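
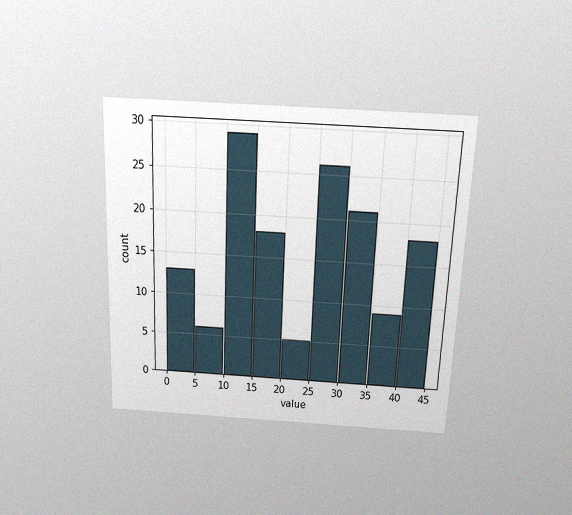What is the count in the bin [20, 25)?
5

The chart is tilted about 2° clockwise and viewed slightly from above, with some photo noise. The [20, 25) bin has height 5.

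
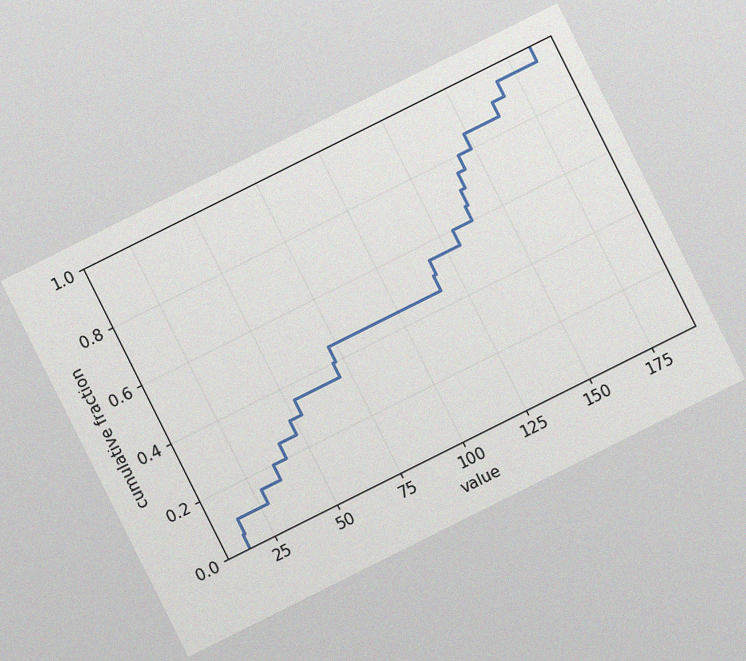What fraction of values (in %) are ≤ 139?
The chart is tilted about 27° counter-clockwise, with some photo noise. At x=139 the ECDF step is at 70%.

70%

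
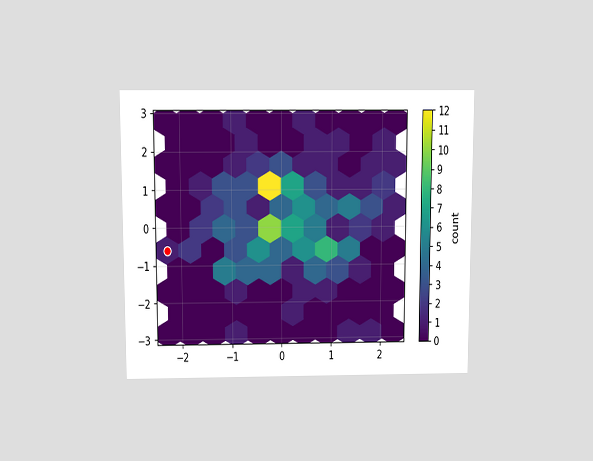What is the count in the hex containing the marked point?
The chart is viewed slightly from above. The marked hex reads 1 on the colorbar.

1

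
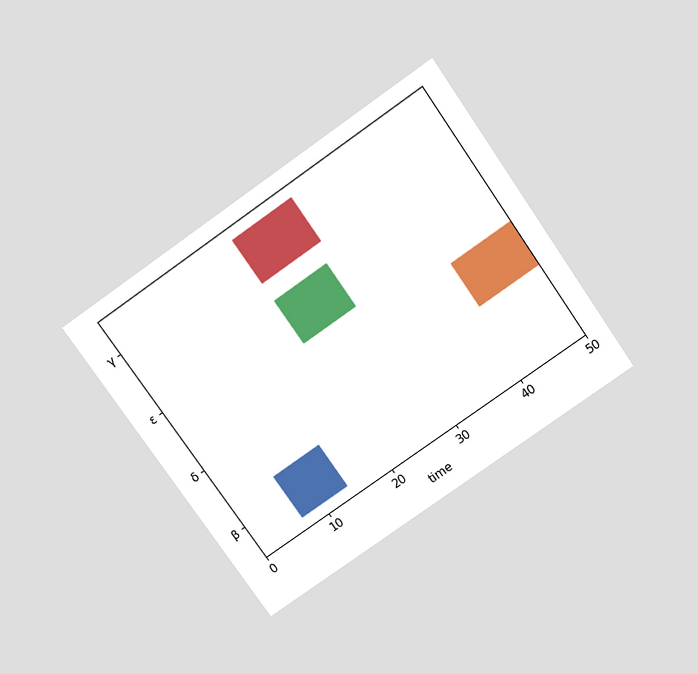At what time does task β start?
The chart is tilted about 35° counter-clockwise and viewed slightly from above. The β bar begins at t=7.

7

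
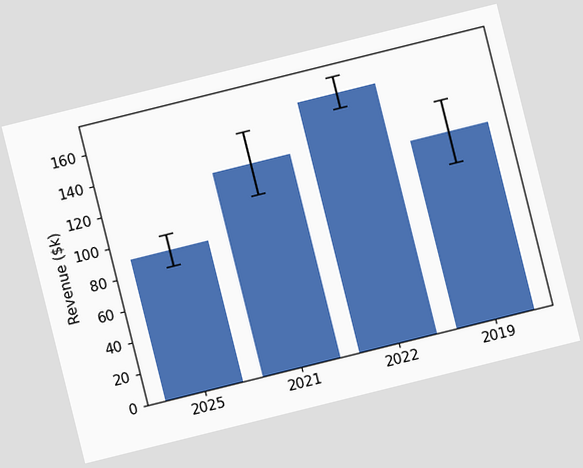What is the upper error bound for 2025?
The chart is tilted about 14° counter-clockwise. The 2025 bar's upper whisker reaches $100k.

$100k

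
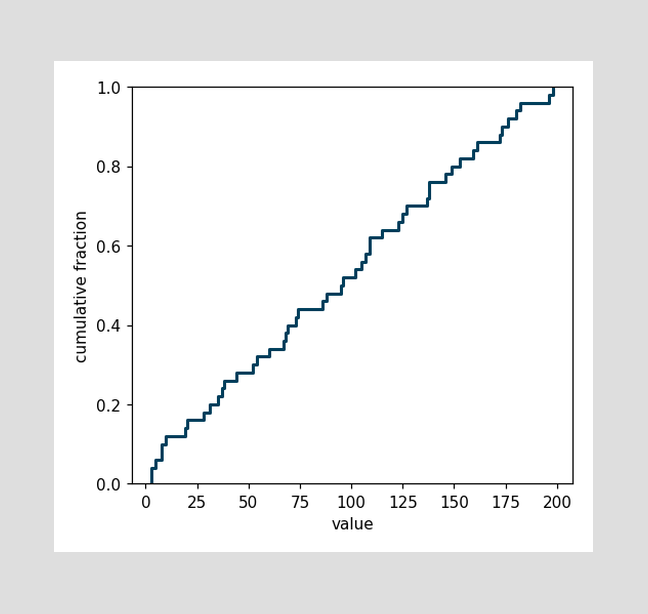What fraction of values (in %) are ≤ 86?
At x=86 the ECDF step is at 46%.

46%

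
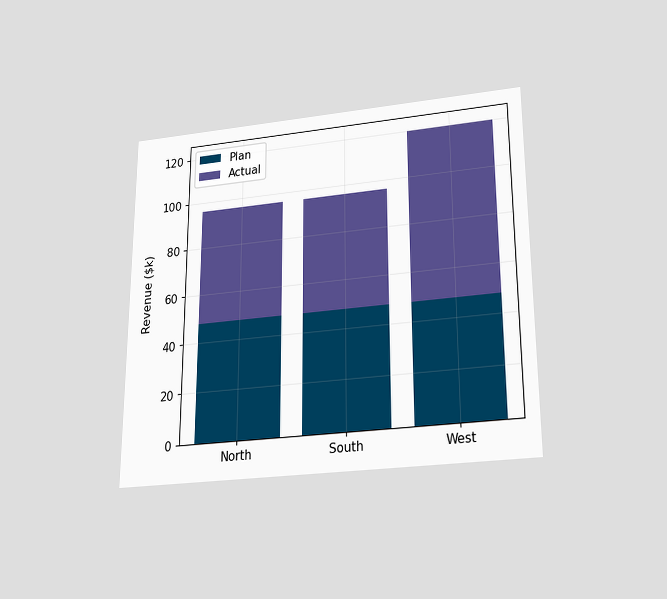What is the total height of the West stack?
The chart is viewed slightly from below. The West stack's top reaches $120k on the y-axis.

$120k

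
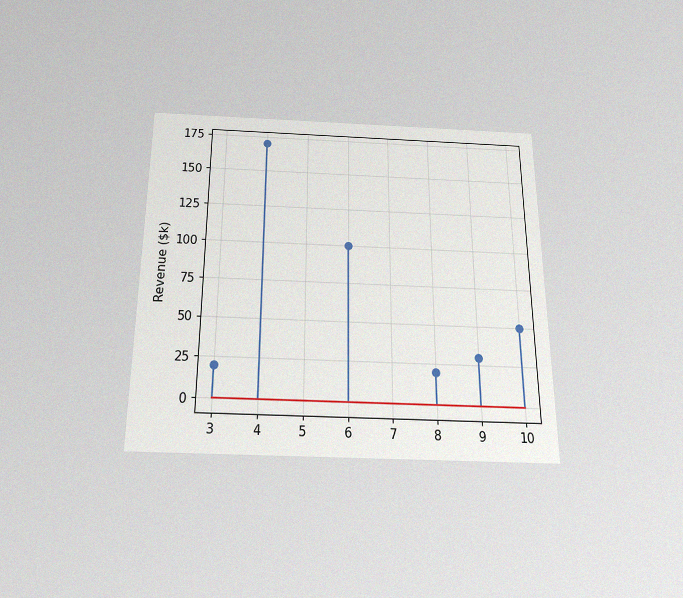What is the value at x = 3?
The chart is viewed slightly from below, with some photo noise. The stem at x=3 reaches $20k.

$20k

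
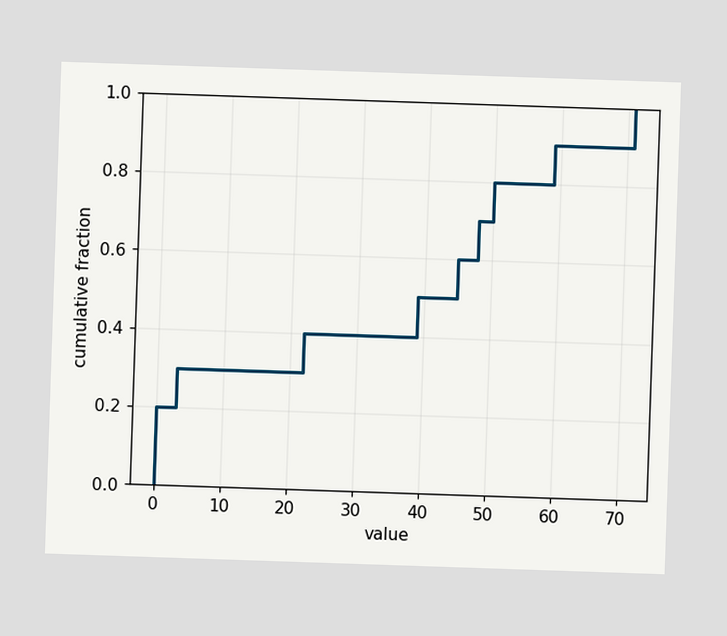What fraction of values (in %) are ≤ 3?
At x=3 the ECDF step is at 30%.

30%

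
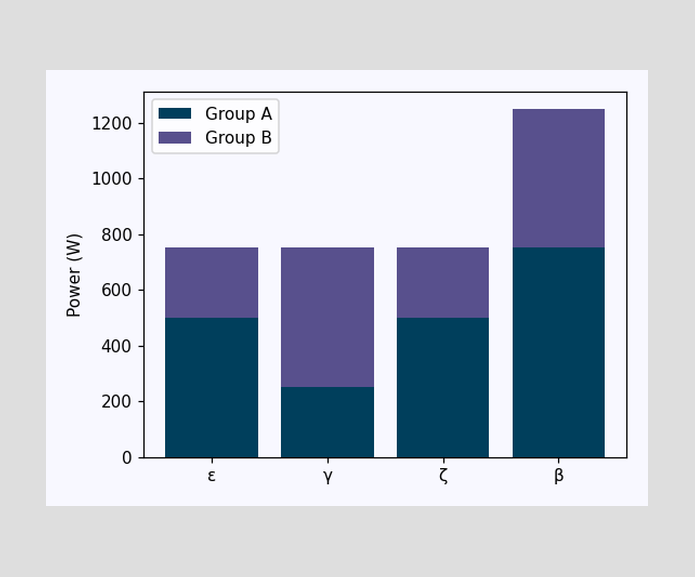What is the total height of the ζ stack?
750W

The ζ stack's top reaches 750W on the y-axis.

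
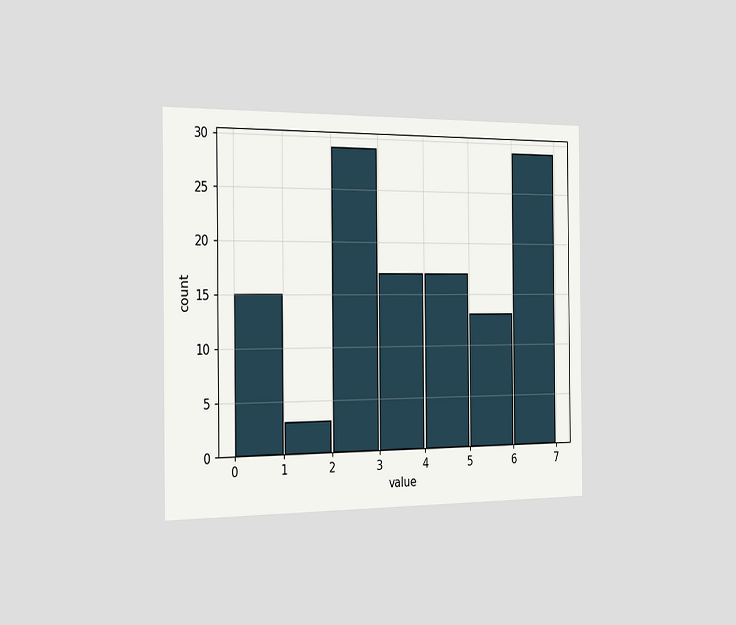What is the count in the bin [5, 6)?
13

The chart is viewed slightly from the left. The [5, 6) bin has height 13.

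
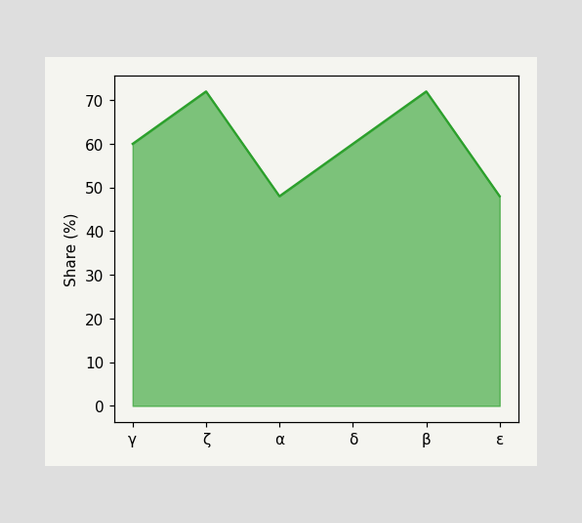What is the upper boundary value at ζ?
At ζ the upper boundary is at 72%.

72%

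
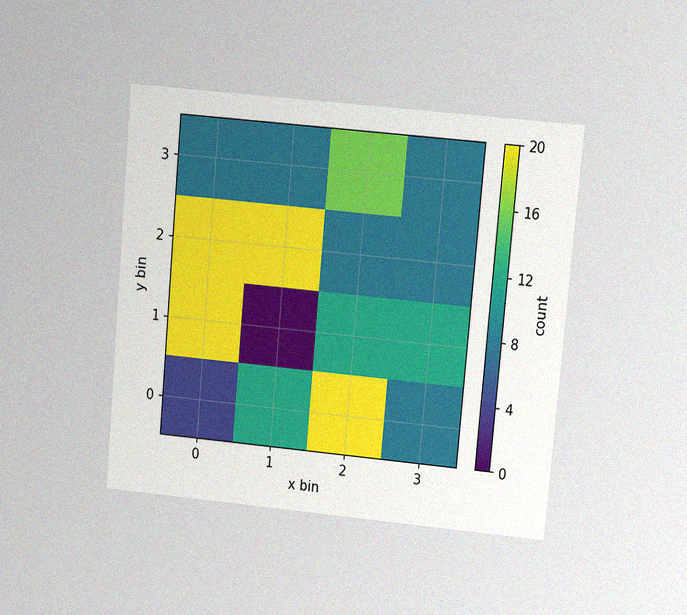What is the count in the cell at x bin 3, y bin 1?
12

The chart is tilted about 5° clockwise and viewed at a slight angle, with some photo noise. Matching the cell (3, 1) against the colorbar gives 12.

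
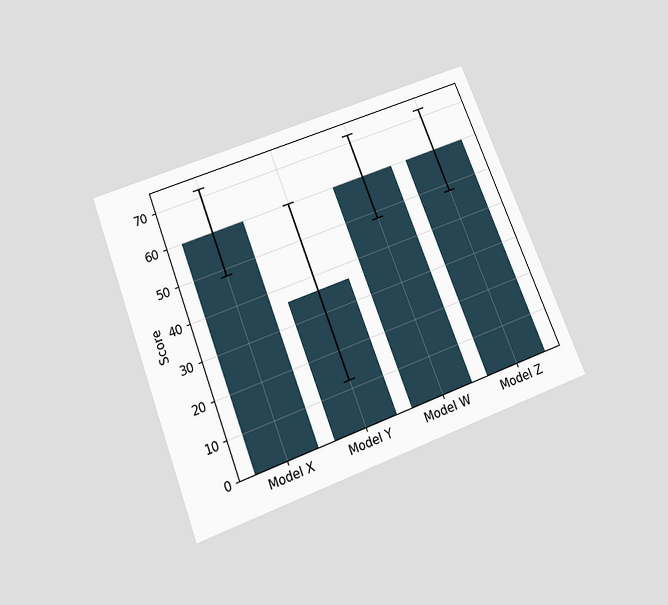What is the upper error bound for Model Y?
60

The chart is tilted about 21° counter-clockwise and viewed slightly from below. The Model Y bar's upper whisker reaches 60.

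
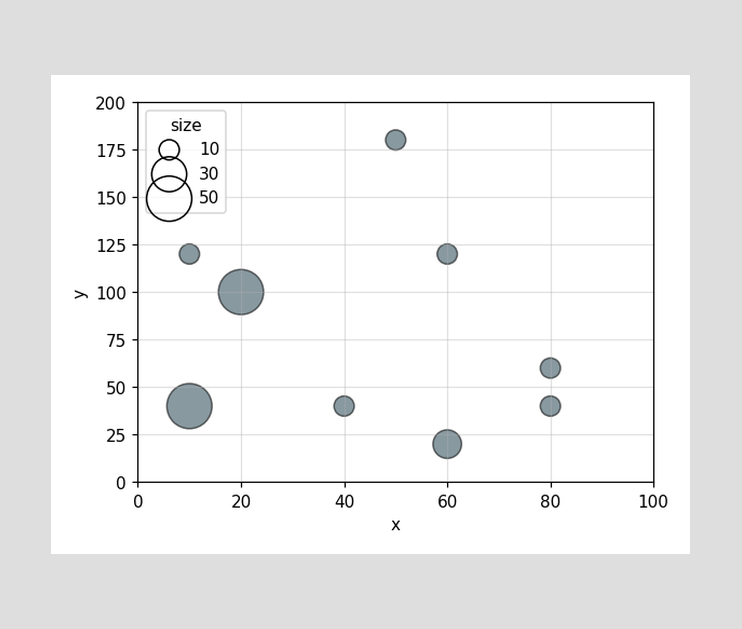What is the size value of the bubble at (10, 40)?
Matching the bubble at (10, 40) against the size legend gives 50.

50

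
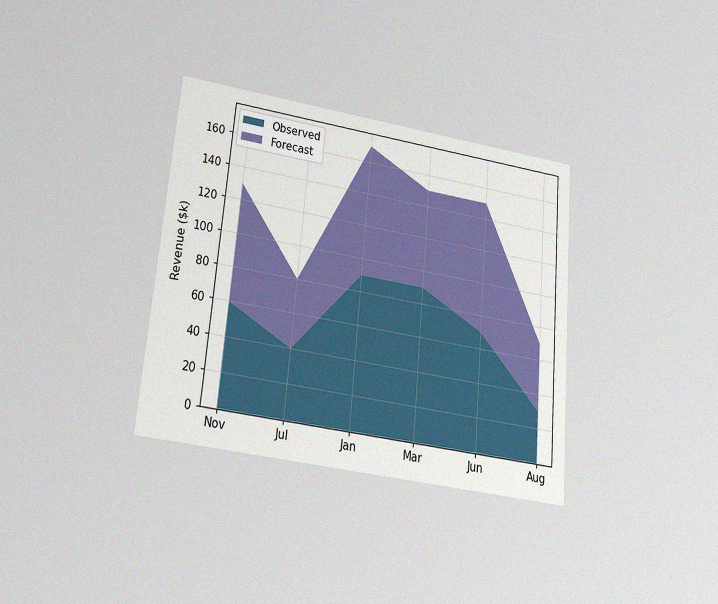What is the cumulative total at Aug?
The chart is tilted about 5° clockwise and viewed slightly from below, with some photo noise. The stacked total at Aug reaches $70k.

$70k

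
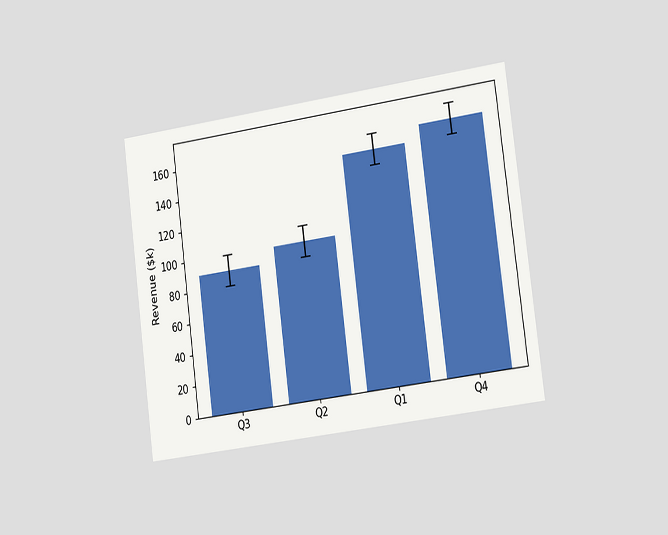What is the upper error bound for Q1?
$160k

The chart is tilted about 7° counter-clockwise and viewed slightly from the right. The Q1 bar's upper whisker reaches $160k.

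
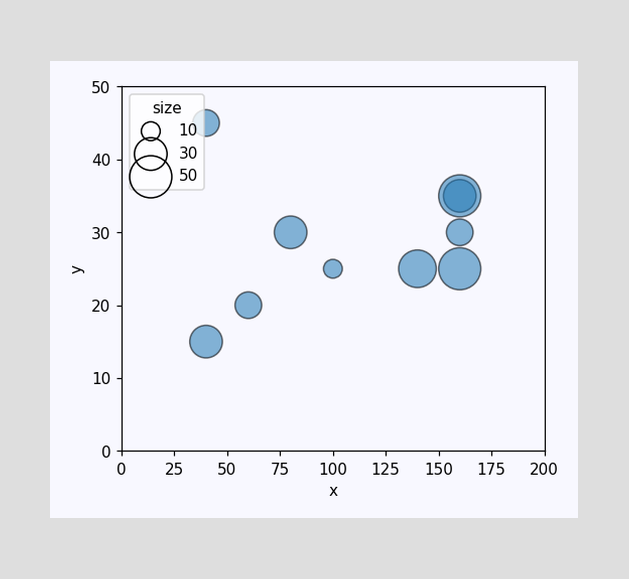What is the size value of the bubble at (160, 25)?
50

Matching the bubble at (160, 25) against the size legend gives 50.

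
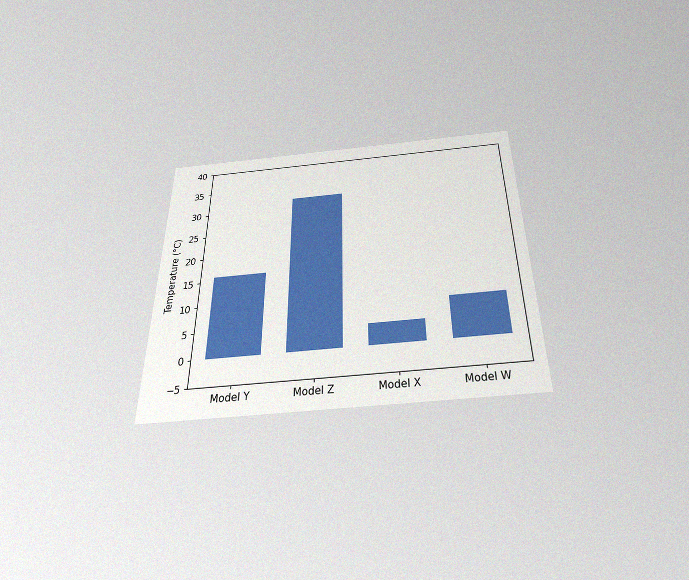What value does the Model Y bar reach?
The chart is viewed slightly from below, with some photo noise. Reading along the chart's y-axis, the Model Y bar reaches 16°C.

16°C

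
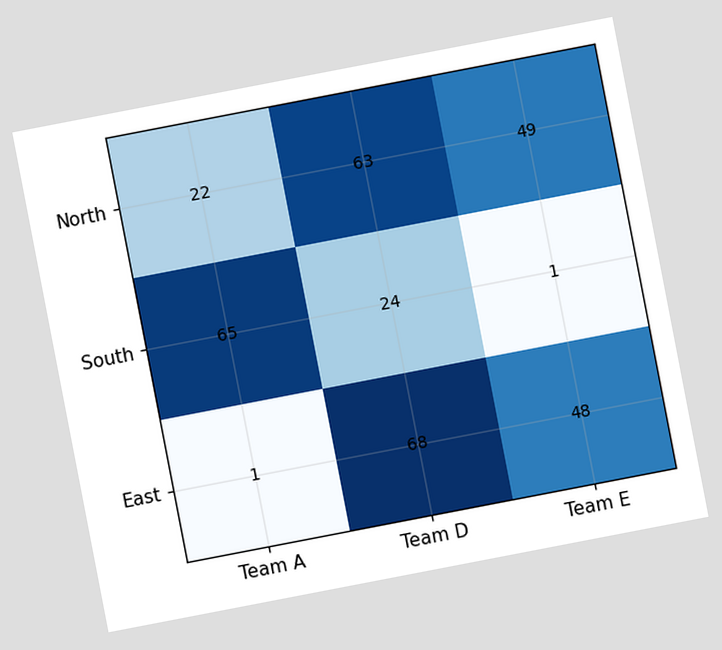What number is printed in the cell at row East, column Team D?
68

The chart is tilted about 11° counter-clockwise. The (East, Team D) cell reads 68.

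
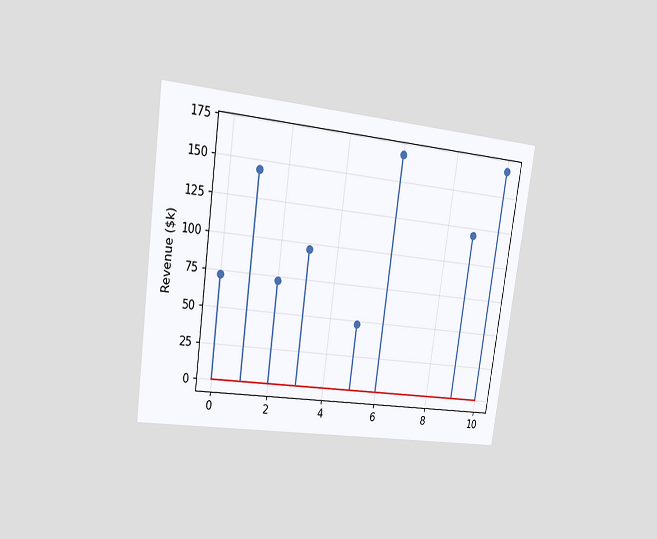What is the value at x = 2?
$72k

The chart is tilted about 8° clockwise and viewed at a slight angle. The stem at x=2 reaches $72k.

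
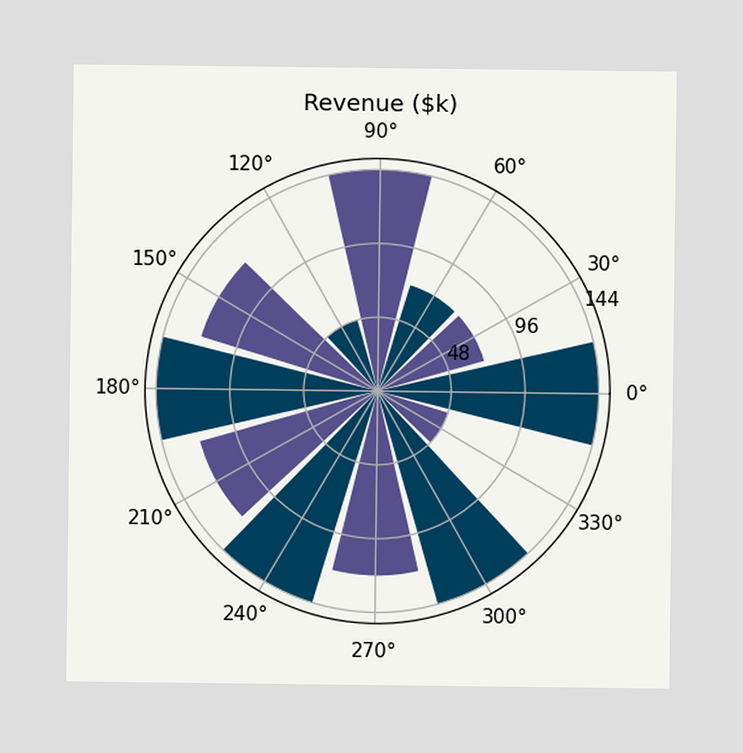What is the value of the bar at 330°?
The bar at 330° reaches $48k on the radial axis.

$48k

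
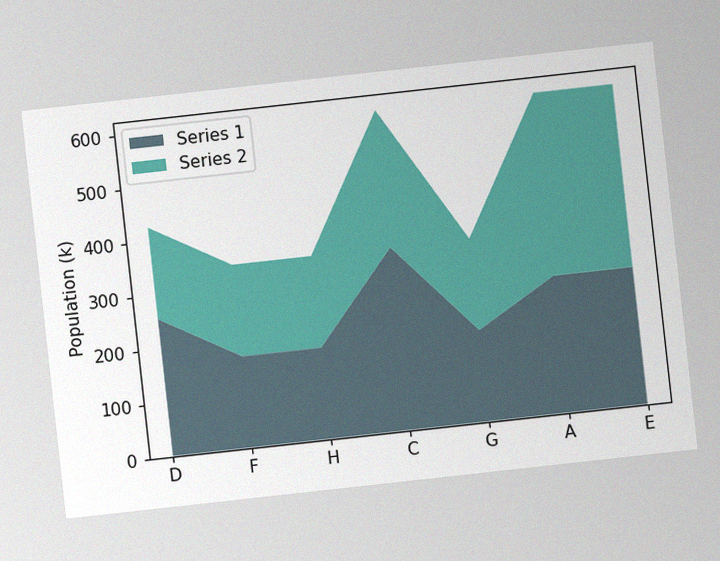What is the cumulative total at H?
340k

The chart is tilted about 6° counter-clockwise, with some photo noise. The stacked total at H reaches 340k.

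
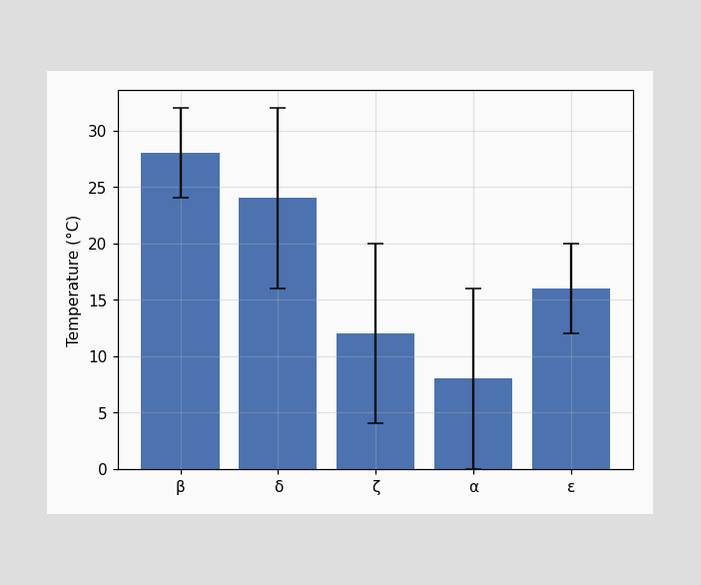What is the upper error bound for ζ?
The ζ bar's upper whisker reaches 20°C.

20°C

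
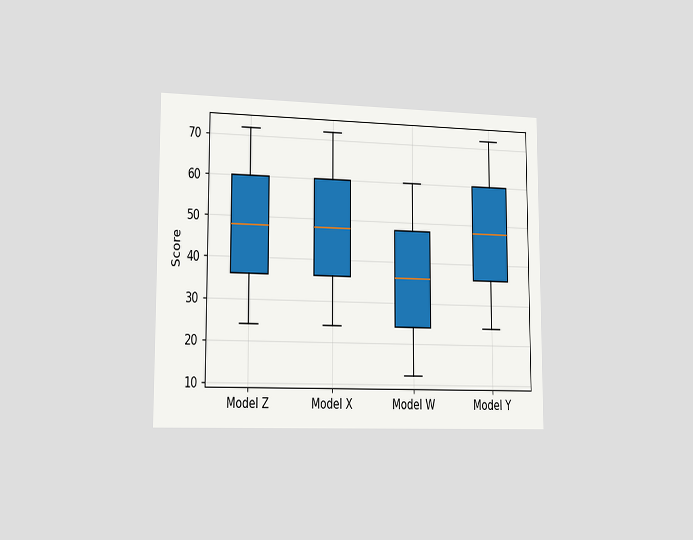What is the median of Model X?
48

The chart is viewed slightly from the left. The median line in the Model X box sits at 48.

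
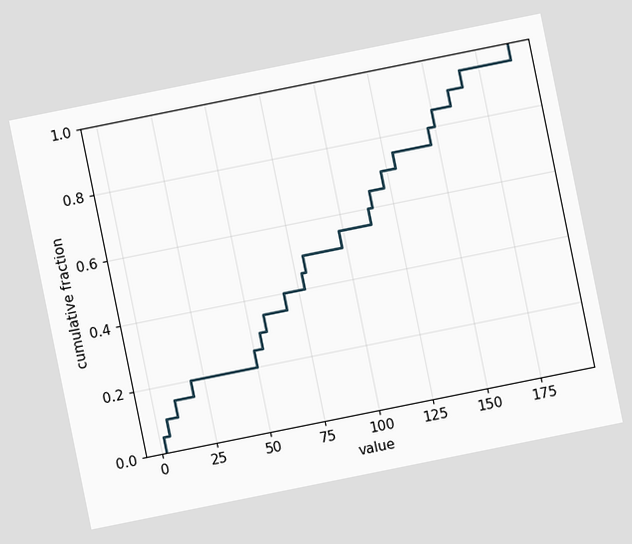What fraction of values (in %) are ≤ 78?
45%

The chart is tilted about 11° counter-clockwise. At x=78 the ECDF step is at 45%.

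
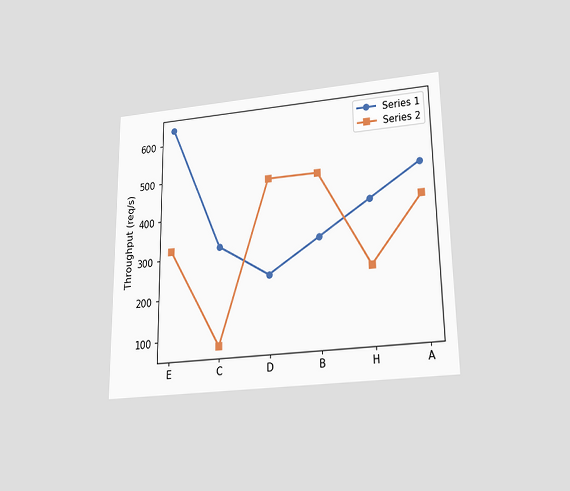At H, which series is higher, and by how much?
Series 1, by 160req/s

The chart is viewed slightly from below. At H, Series 1 sits above the other line by 160req/s.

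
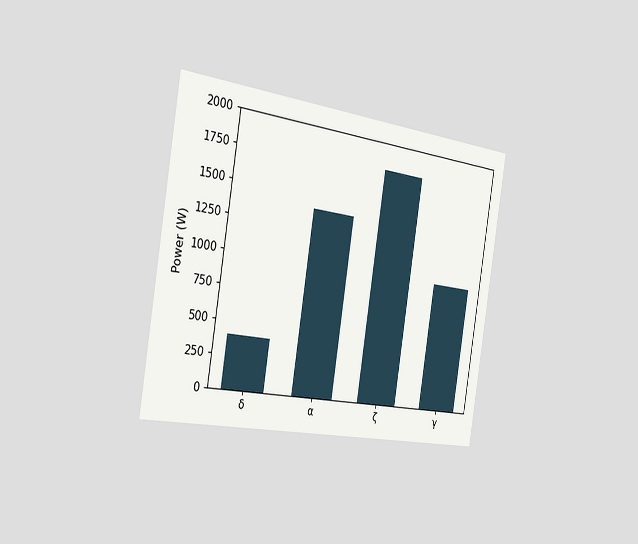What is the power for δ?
The chart is tilted about 9° clockwise and viewed slightly from the left. Reading along the chart's y-axis, the δ bar reaches 400W.

400W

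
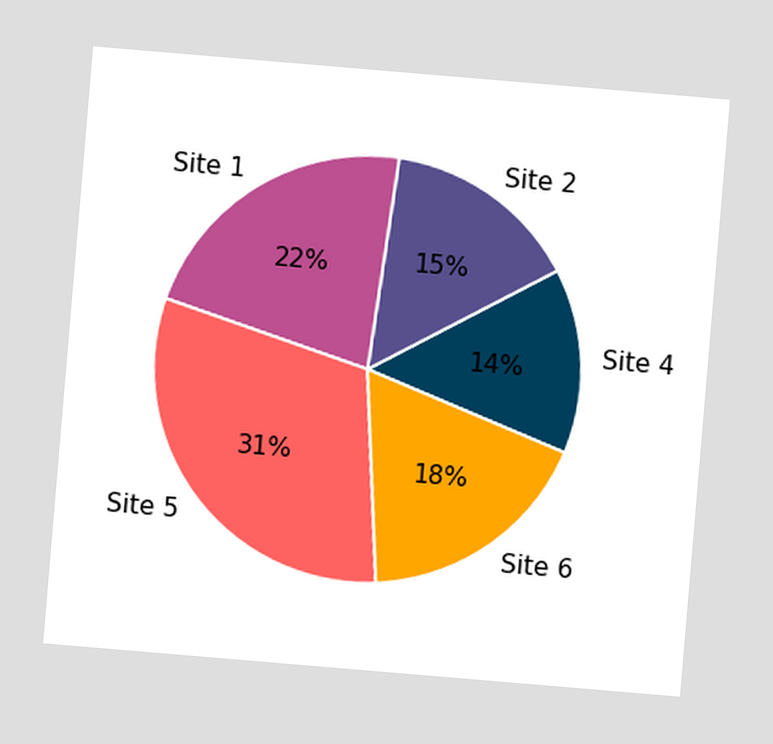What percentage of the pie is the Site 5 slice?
The chart is tilted about 5° clockwise. The Site 5 slice takes up 31% of the pie.

31%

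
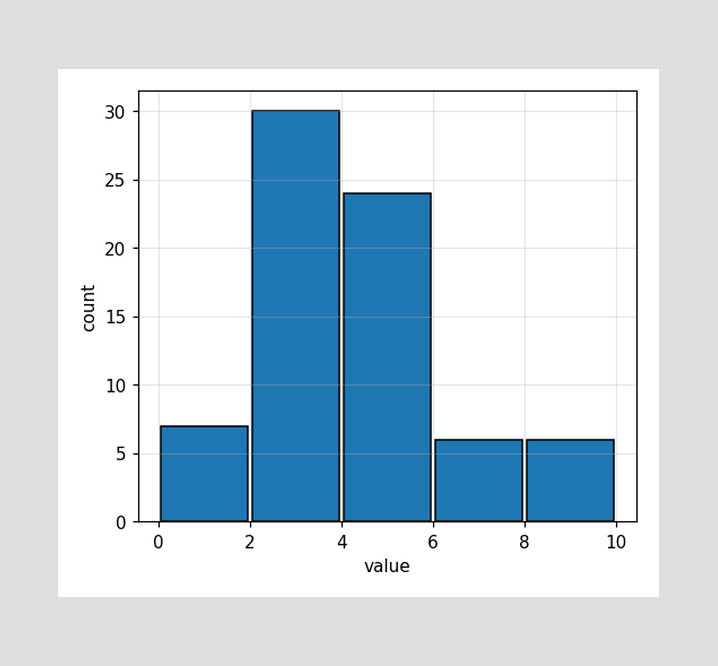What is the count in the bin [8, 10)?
The [8, 10) bin has height 6.

6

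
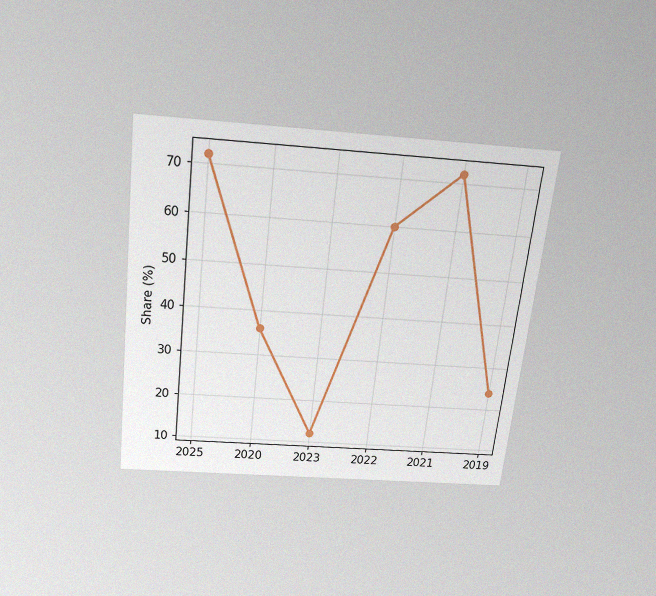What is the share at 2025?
72%

The chart is tilted about 6° clockwise and viewed slightly from above, with some photo noise. At 2025, the line is at 72%.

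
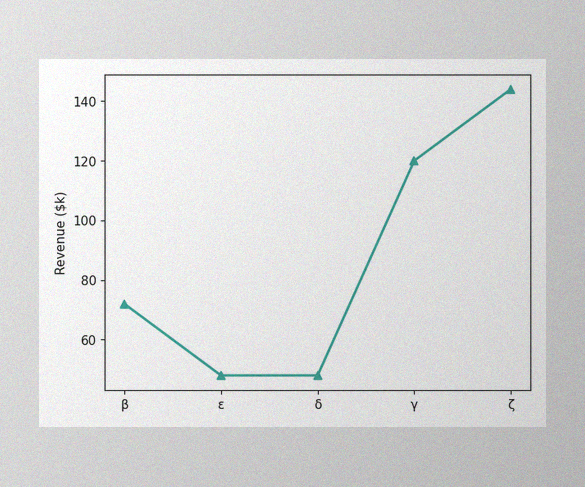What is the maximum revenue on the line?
$144k

The image has some photo noise and uneven lighting. The highest point is at ζ, and reading across to the y-axis gives $144k.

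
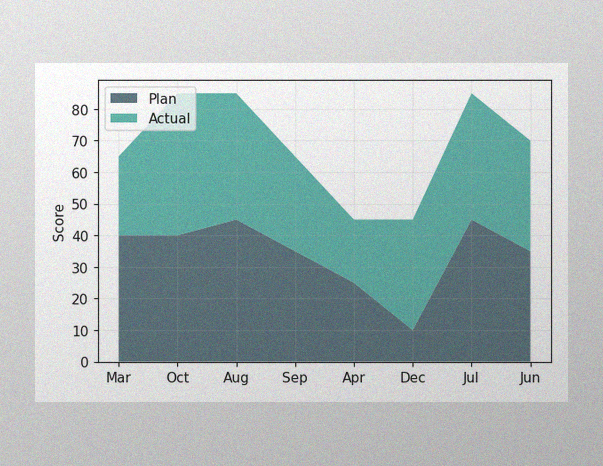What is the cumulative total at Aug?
85

The image has some photo noise and uneven lighting. The stacked total at Aug reaches 85.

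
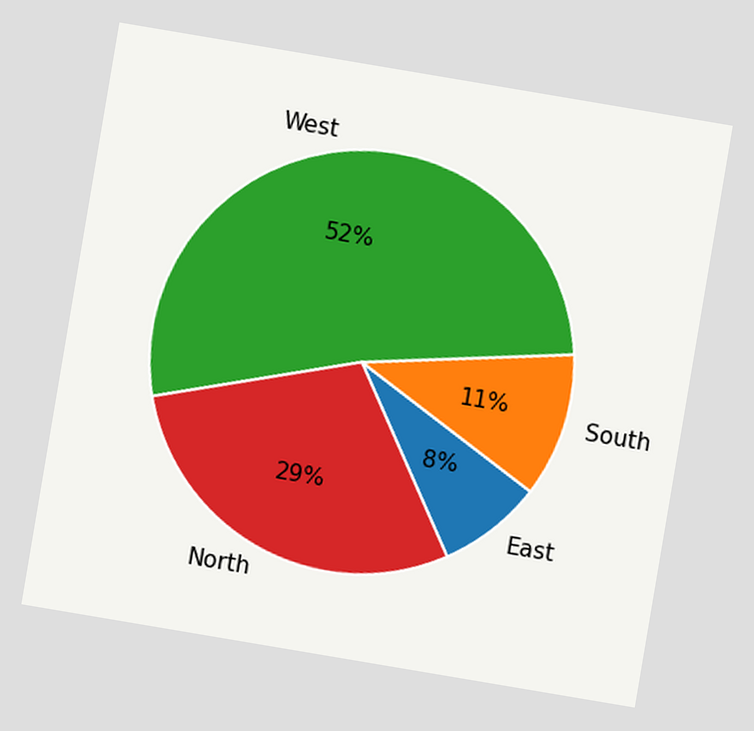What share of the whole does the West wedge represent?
The chart is tilted about 10° clockwise. The West slice takes up 52% of the pie.

52%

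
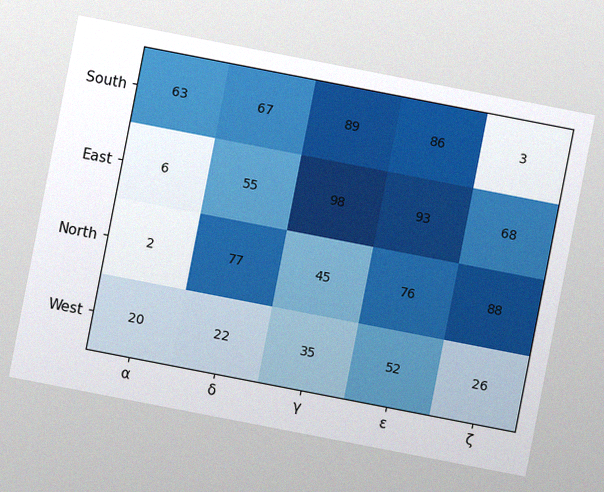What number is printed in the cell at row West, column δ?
22

The chart is tilted about 11° clockwise, with some photo noise. The (West, δ) cell reads 22.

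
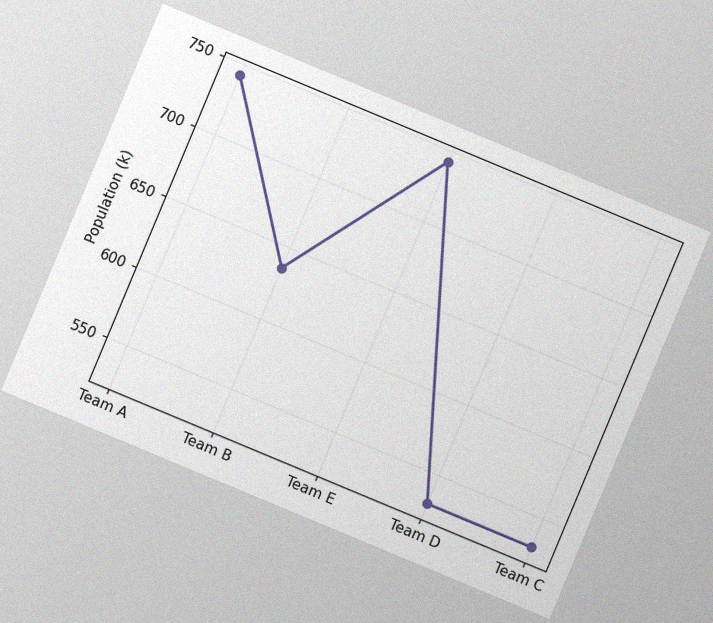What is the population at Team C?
The chart is tilted about 23° clockwise, with some photo noise. At Team C, the line is at 530k.

530k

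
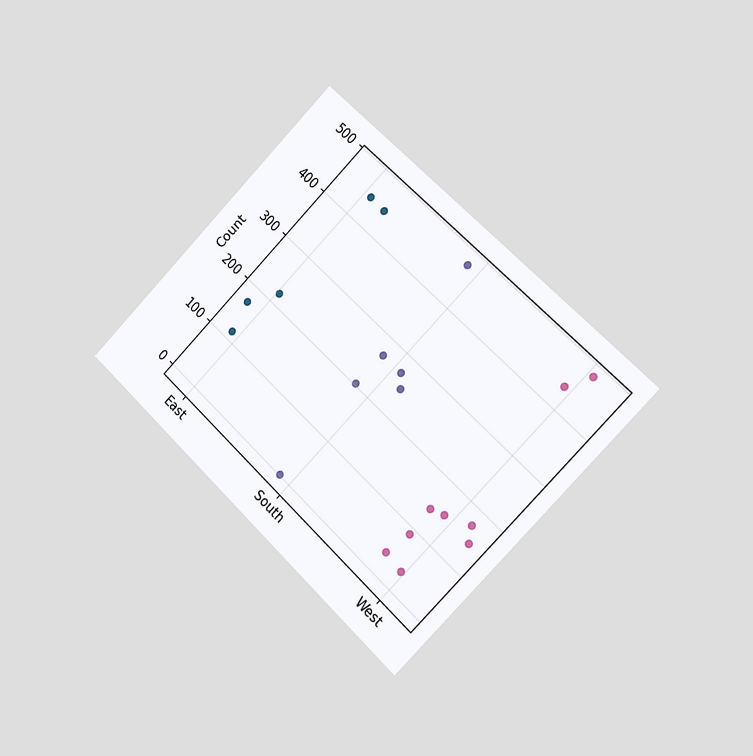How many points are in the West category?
The chart is tilted about 45° clockwise and viewed slightly from the right. Counting the markers in the West column gives 9.

9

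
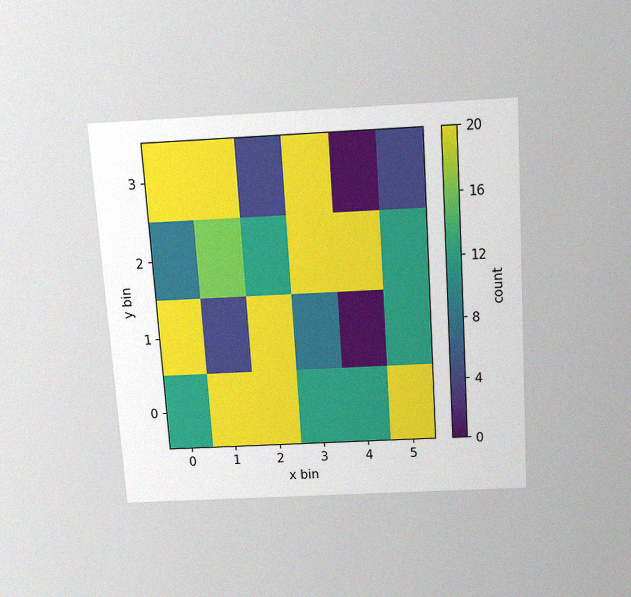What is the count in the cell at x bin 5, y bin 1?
12

The chart is tilted about 4° counter-clockwise and viewed slightly from above, with some photo noise. Matching the cell (5, 1) against the colorbar gives 12.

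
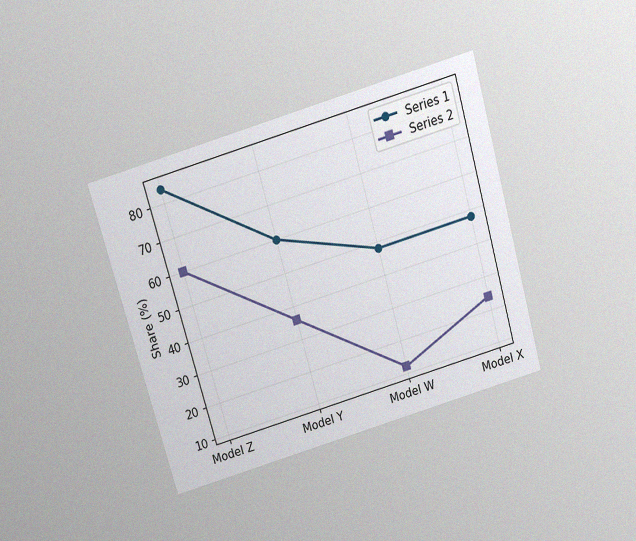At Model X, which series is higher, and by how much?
The chart is tilted about 16° counter-clockwise and viewed slightly from above, with some photo noise. At Model X, Series 1 sits above the other line by 24%.

Series 1, by 24%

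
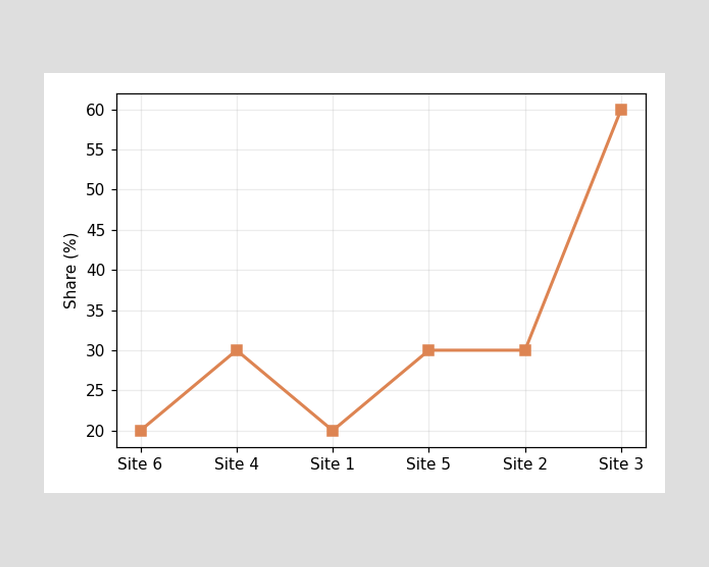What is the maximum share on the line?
60%

The highest point is at Site 3, and reading across to the y-axis gives 60%.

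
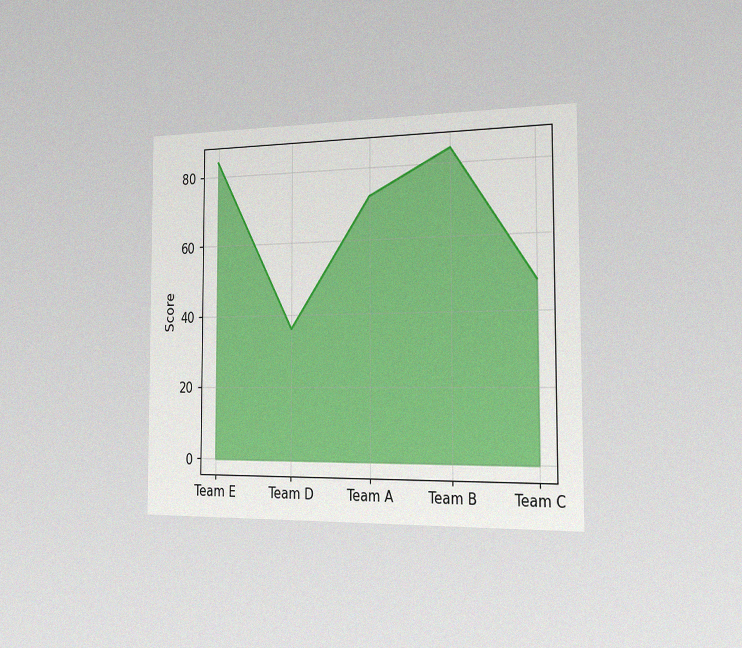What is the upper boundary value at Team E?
84

The chart is viewed slightly from the right, with some photo noise. At Team E the upper boundary is at 84.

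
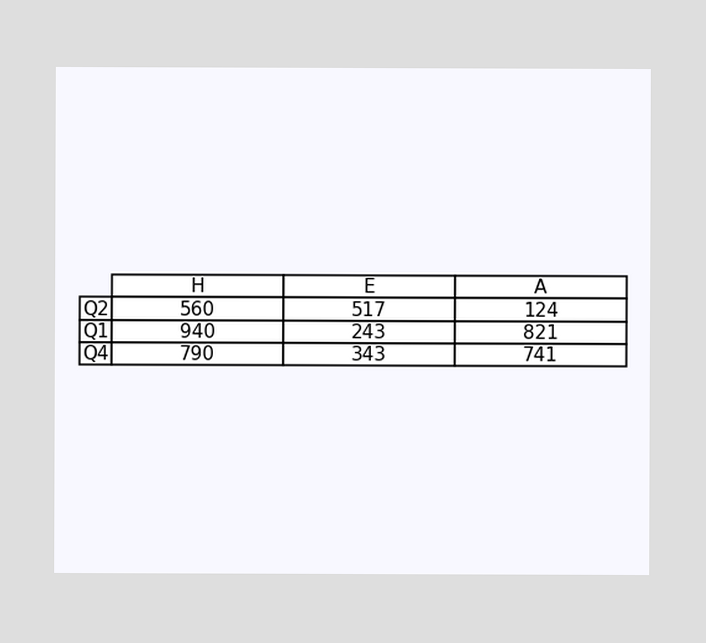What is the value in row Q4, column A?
741

The (Q4, A) cell reads 741.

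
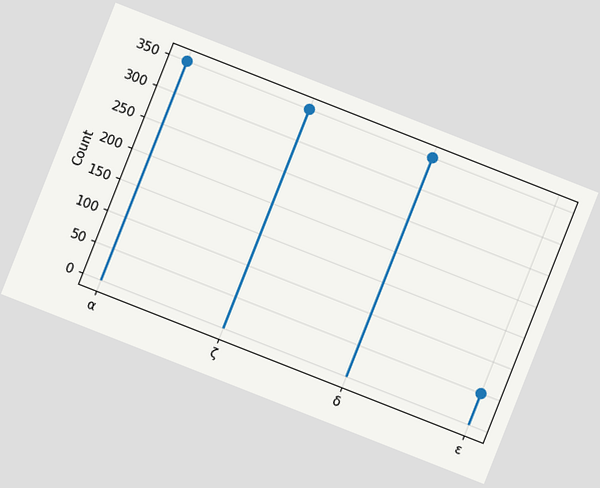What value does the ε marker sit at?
The chart is tilted about 21° clockwise. The ε marker sits at 50.

50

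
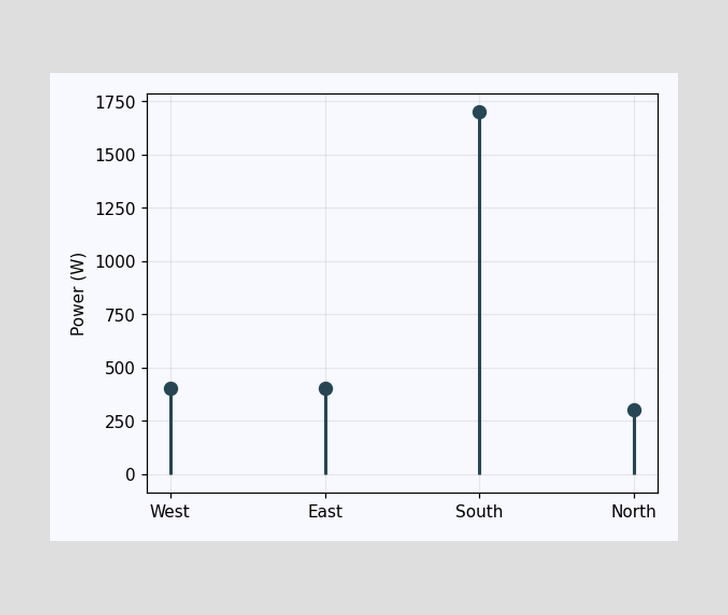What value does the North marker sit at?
300W

The North marker sits at 300W.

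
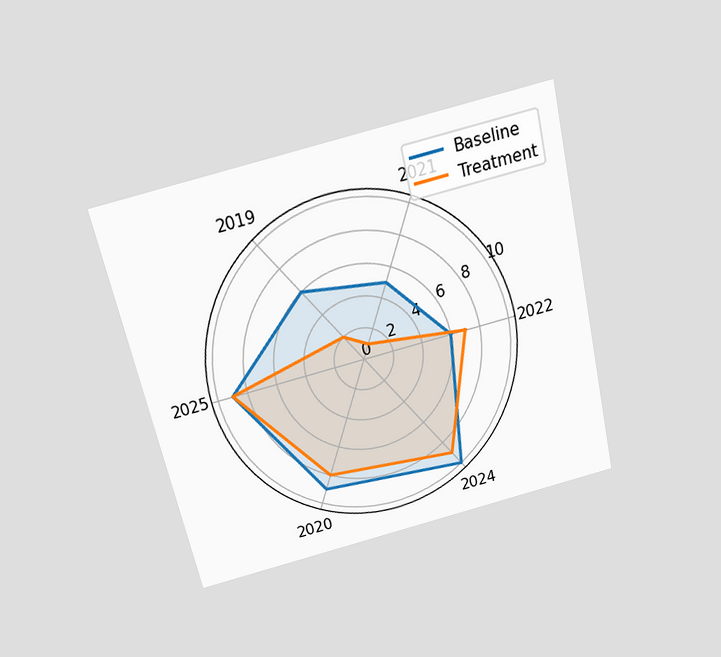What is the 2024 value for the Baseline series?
10

The chart is tilted about 13° counter-clockwise and viewed slightly from above. On the 2024 axis, Baseline reaches 10.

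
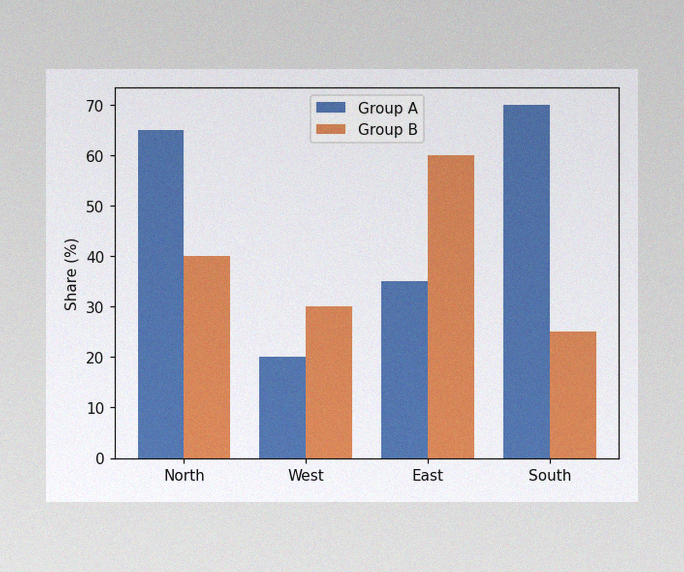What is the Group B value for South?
25%

The image has some photo noise and uneven lighting. The Group B bar at South reaches 25% on the y-axis.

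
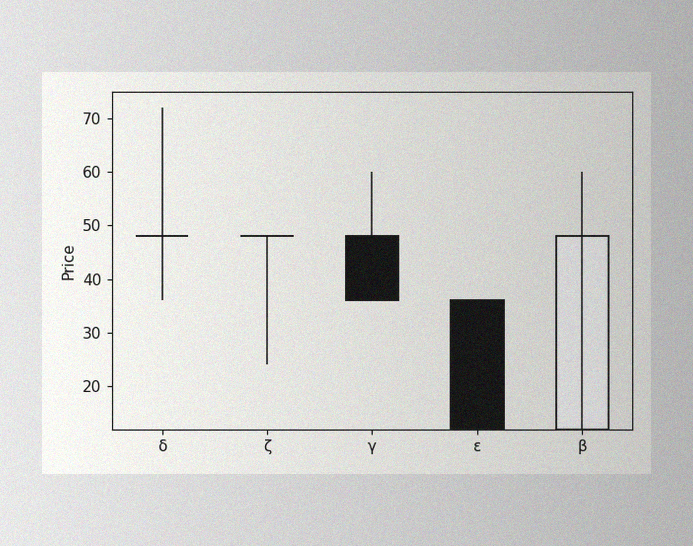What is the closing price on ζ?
48

The image has some photo noise and uneven lighting. The ζ candle closes at 48.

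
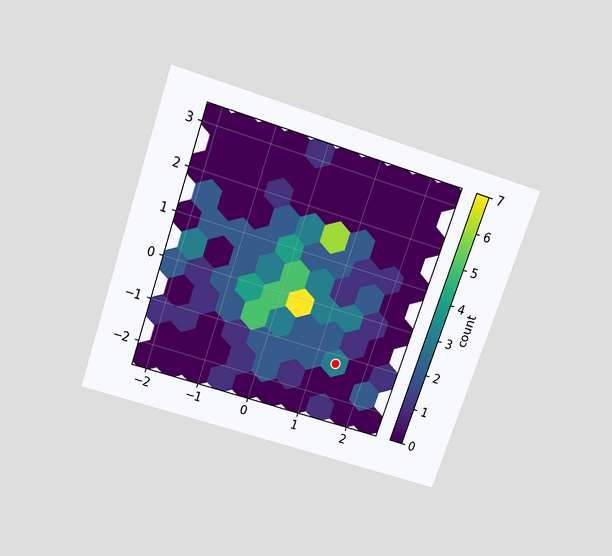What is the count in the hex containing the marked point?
3

The chart is tilted about 19° clockwise and viewed slightly from above. The marked hex reads 3 on the colorbar.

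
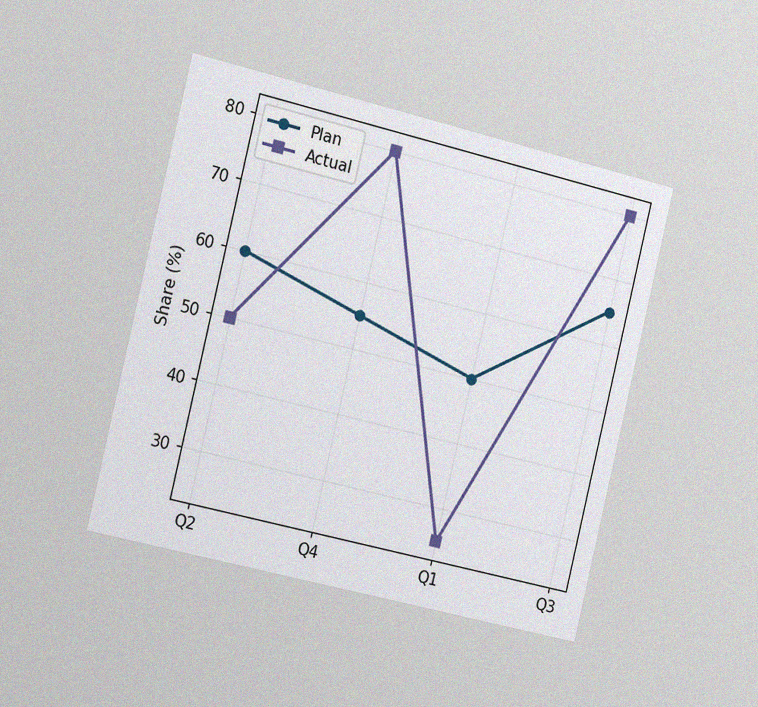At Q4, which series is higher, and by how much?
The chart is tilted about 13° clockwise and viewed slightly from the left, with some photo noise. At Q4, Actual sits above the other line by 25%.

Actual, by 25%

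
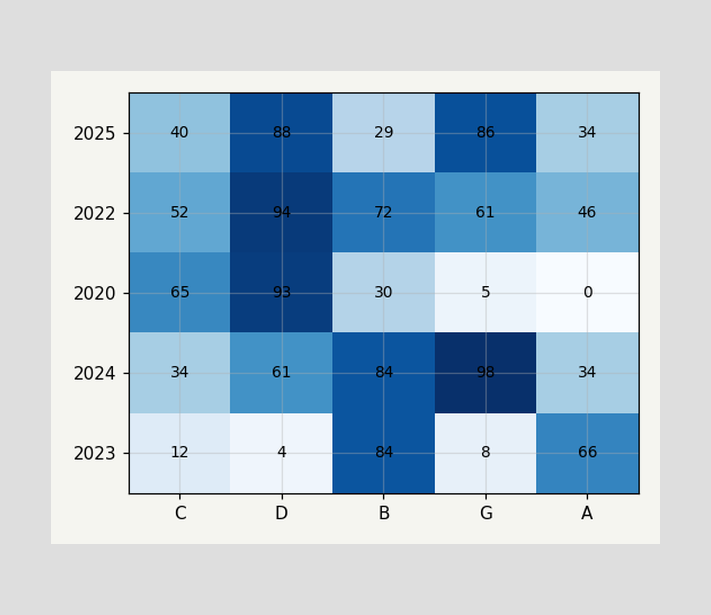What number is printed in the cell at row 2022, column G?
61

The (2022, G) cell reads 61.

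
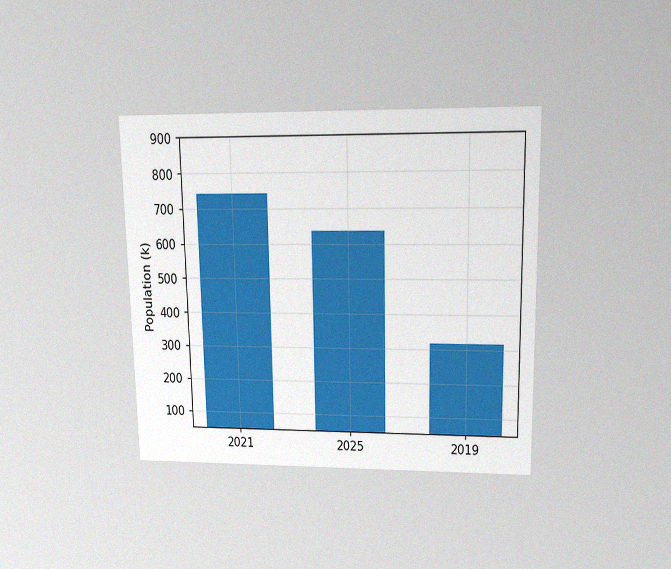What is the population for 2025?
636k

The chart is viewed slightly from above, with some photo noise. Reading along the chart's y-axis, the 2025 bar reaches 636k.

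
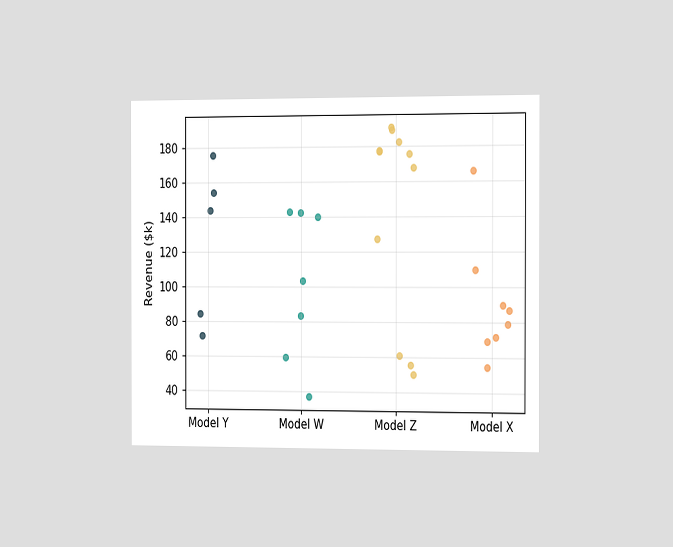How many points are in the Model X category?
8

The chart is viewed slightly from the right. Counting the markers in the Model X column gives 8.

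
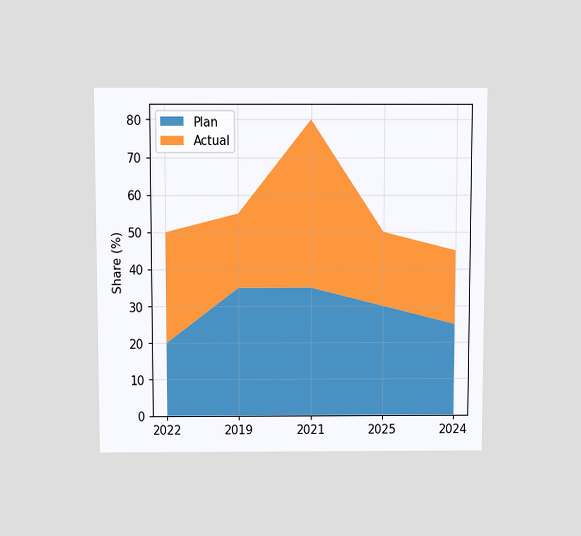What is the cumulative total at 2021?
The chart is viewed slightly from above. The stacked total at 2021 reaches 80%.

80%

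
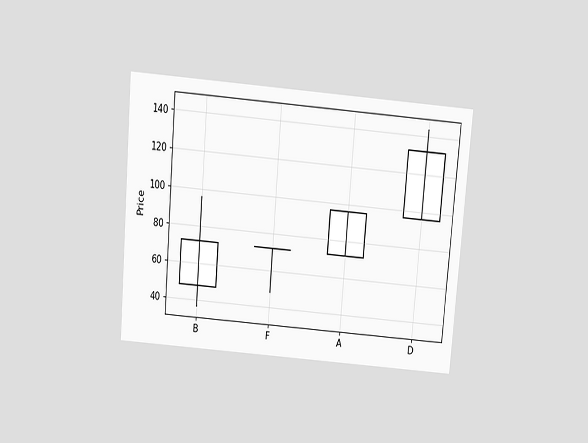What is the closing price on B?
72

The chart is tilted about 5° clockwise and viewed slightly from above. The B candle closes at 72.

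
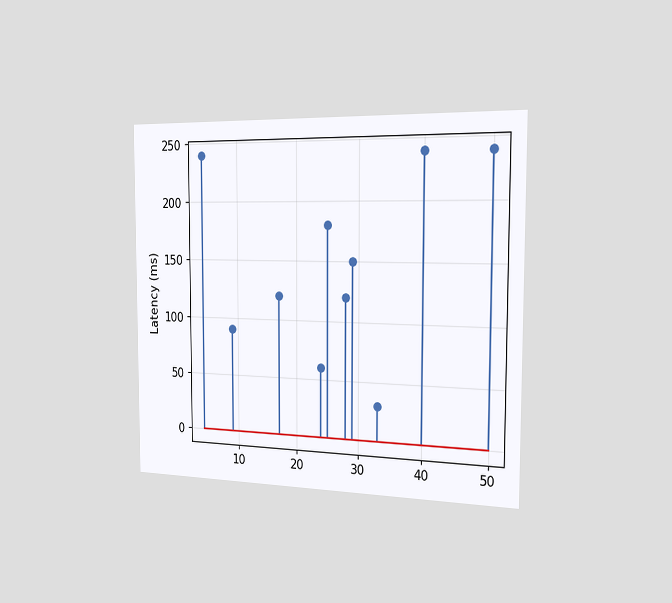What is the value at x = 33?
30ms

The chart is viewed slightly from the right. The stem at x=33 reaches 30ms.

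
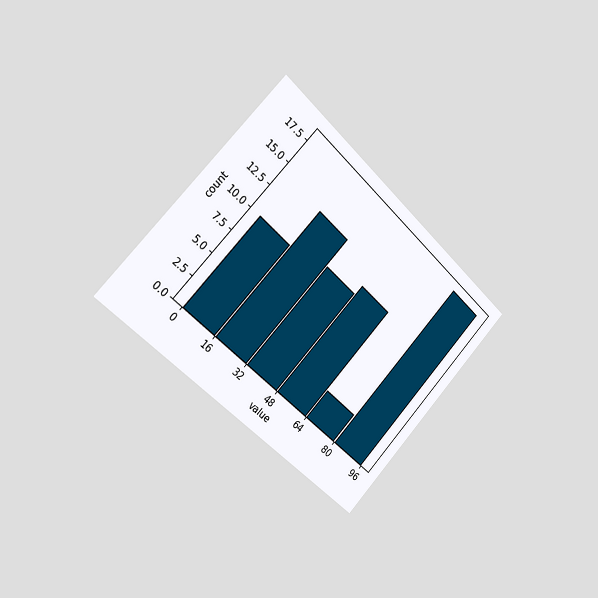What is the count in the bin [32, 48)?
The chart is tilted about 44° clockwise and viewed slightly from the left. The [32, 48) bin has height 11.

11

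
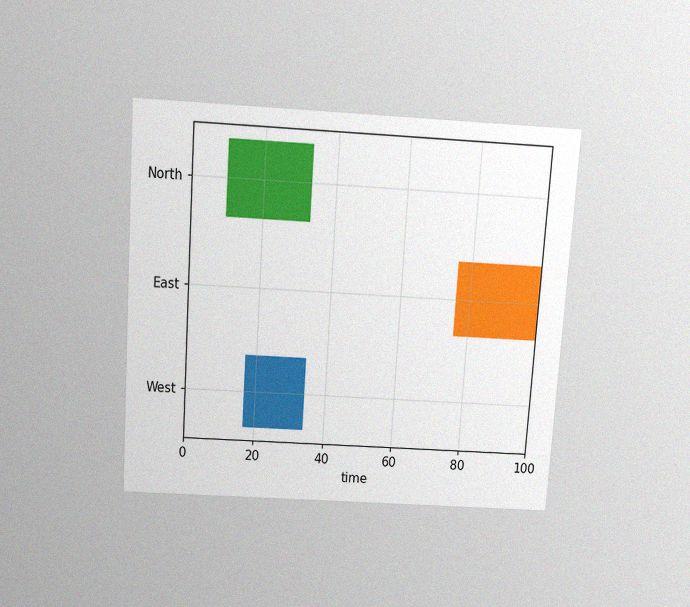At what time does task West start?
The chart is tilted about 4° clockwise and viewed slightly from above, with some photo noise. The West bar begins at t=17.

17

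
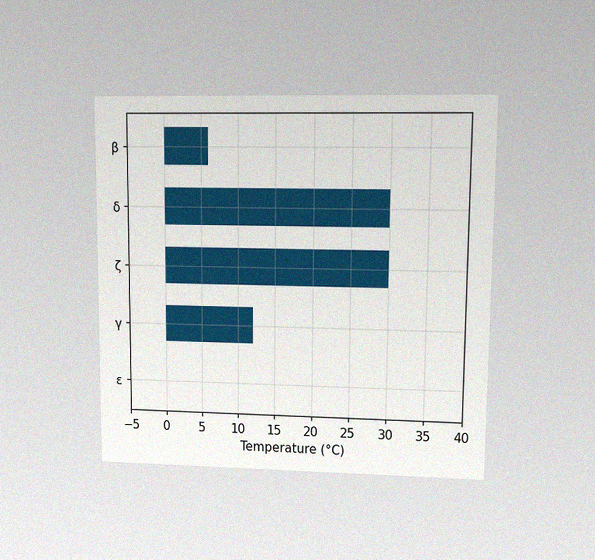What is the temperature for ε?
0°C

The chart is viewed at a slight angle, with some photo noise. Reading along the chart's x-axis, the ε bar reaches 0°C.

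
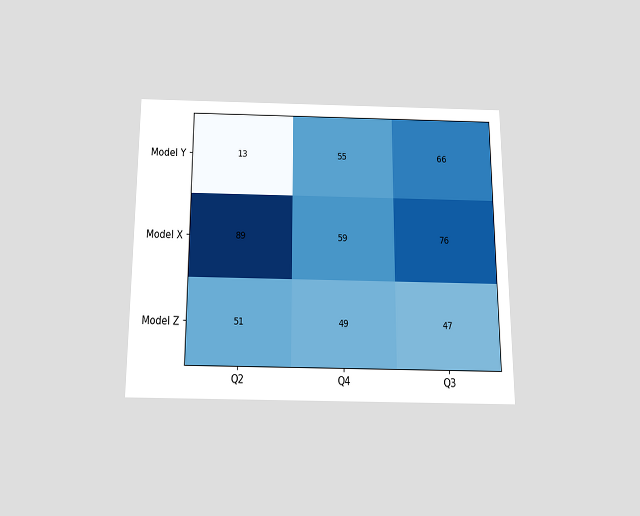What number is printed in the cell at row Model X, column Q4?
The chart is viewed slightly from below. The (Model X, Q4) cell reads 59.

59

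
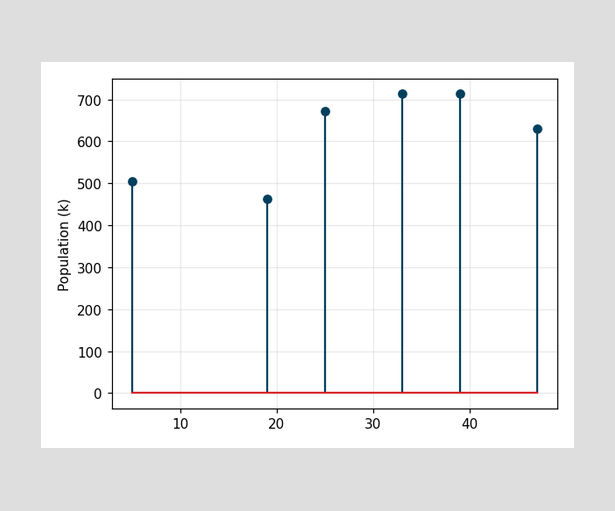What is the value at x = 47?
The stem at x=47 reaches 630k.

630k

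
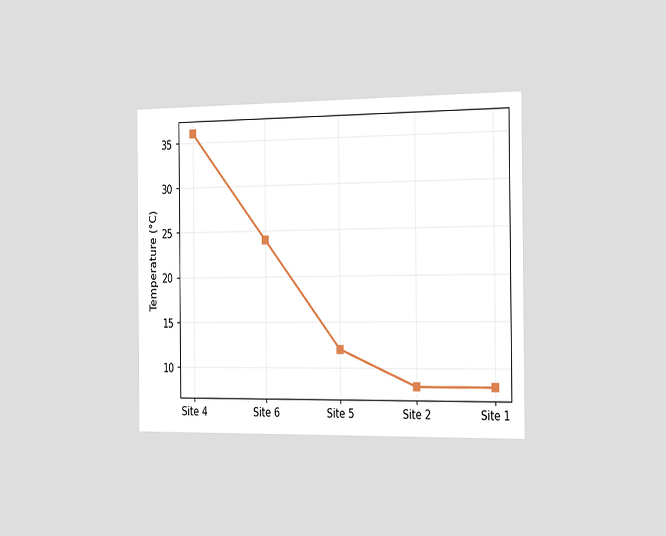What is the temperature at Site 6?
24°C

The chart is viewed slightly from the right. At Site 6, the line is at 24°C.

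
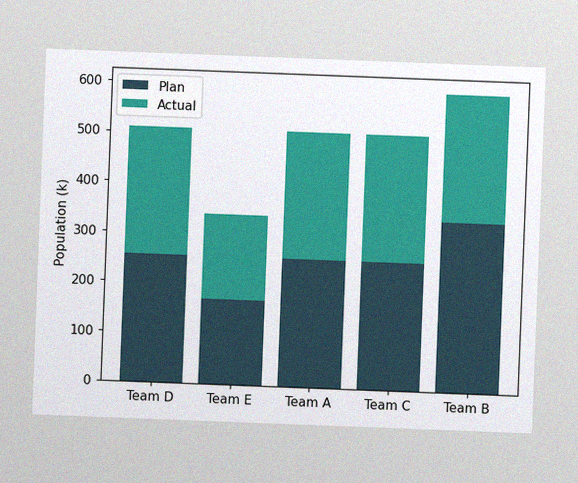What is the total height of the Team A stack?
The chart is tilted about 2° clockwise, with some photo noise. The Team A stack's top reaches 510k on the y-axis.

510k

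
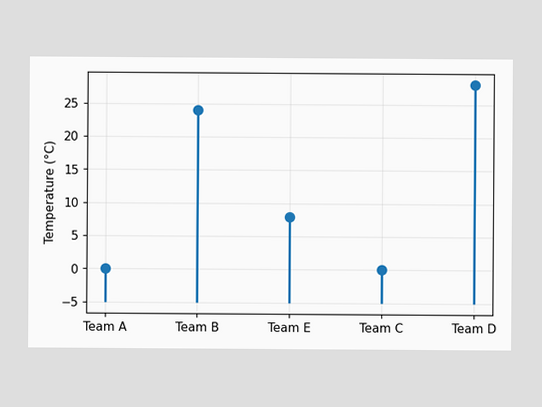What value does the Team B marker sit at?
The Team B marker sits at 24°C.

24°C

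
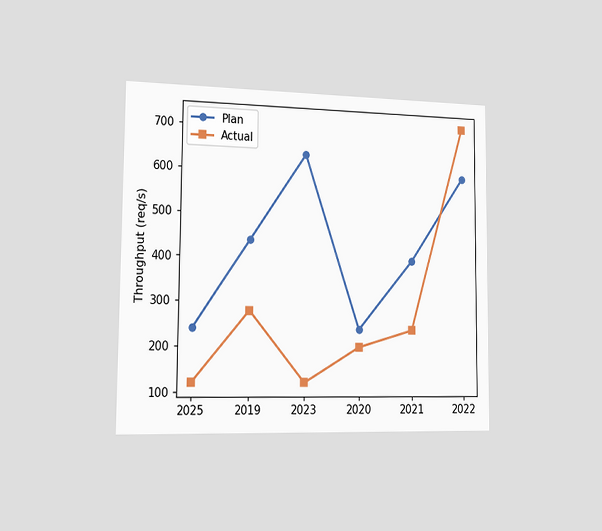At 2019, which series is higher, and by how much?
Plan, by 160req/s

The chart is viewed slightly from the left. At 2019, Plan sits above the other line by 160req/s.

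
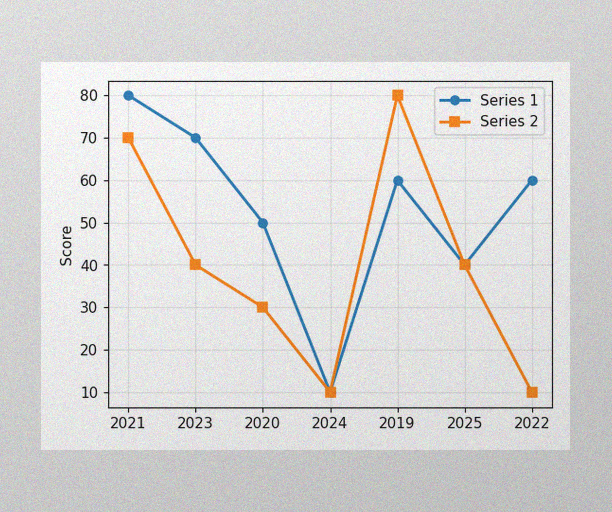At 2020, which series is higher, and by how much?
Series 1, by 20

The image has some photo noise and uneven lighting. At 2020, Series 1 sits above the other line by 20.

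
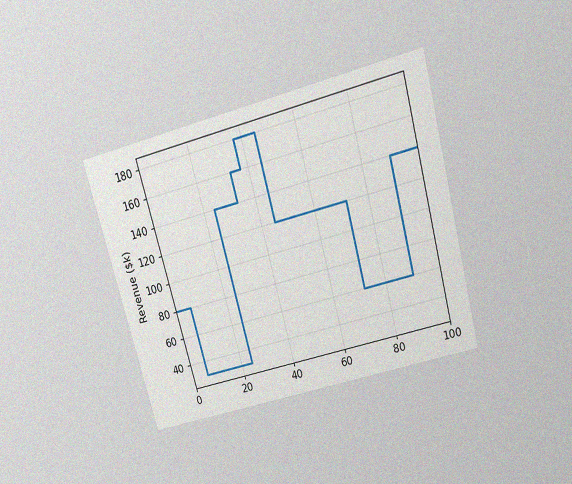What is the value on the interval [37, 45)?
$180k

The chart is tilted about 15° counter-clockwise and viewed slightly from above, with some photo noise. On [37, 45) the step sits at $180k.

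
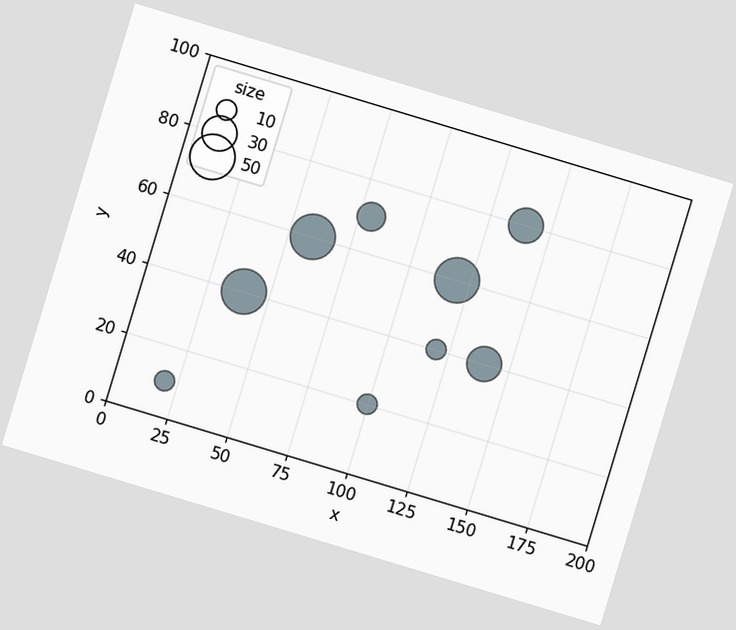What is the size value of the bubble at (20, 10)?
The chart is tilted about 17° clockwise. Matching the bubble at (20, 10) against the size legend gives 10.

10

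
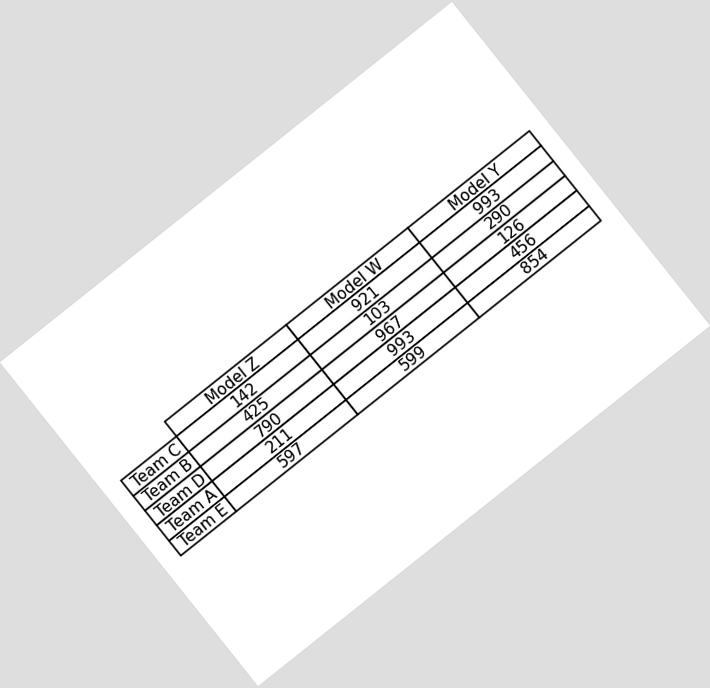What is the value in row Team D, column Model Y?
126

The chart is tilted about 39° counter-clockwise. The (Team D, Model Y) cell reads 126.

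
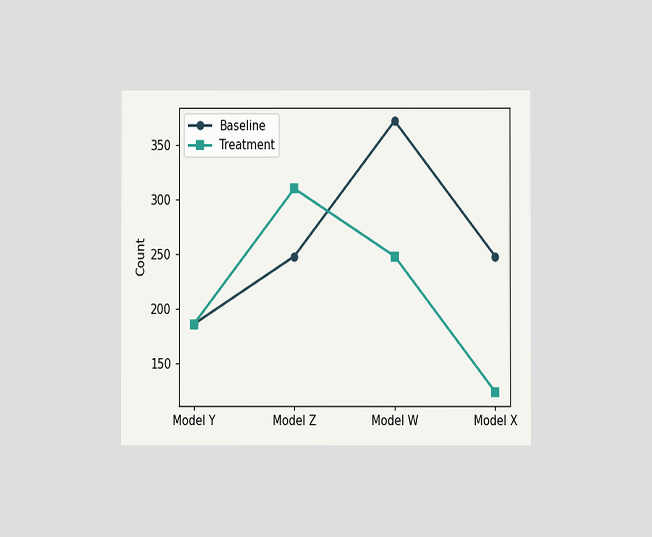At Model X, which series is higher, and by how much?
Baseline, by 124

The chart is viewed at a slight angle. At Model X, Baseline sits above the other line by 124.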